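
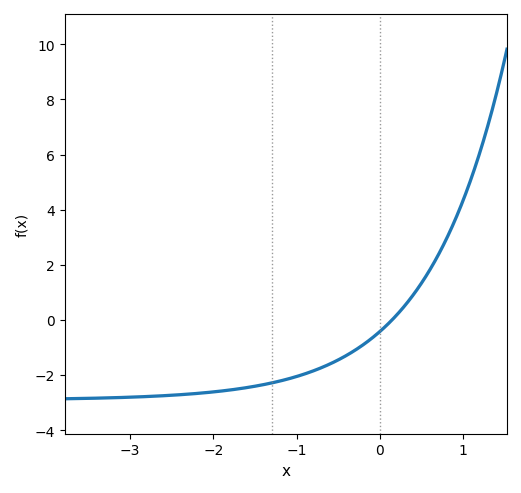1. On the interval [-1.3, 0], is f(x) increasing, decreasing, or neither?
increasing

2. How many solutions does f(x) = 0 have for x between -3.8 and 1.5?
1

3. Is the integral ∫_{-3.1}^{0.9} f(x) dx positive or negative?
negative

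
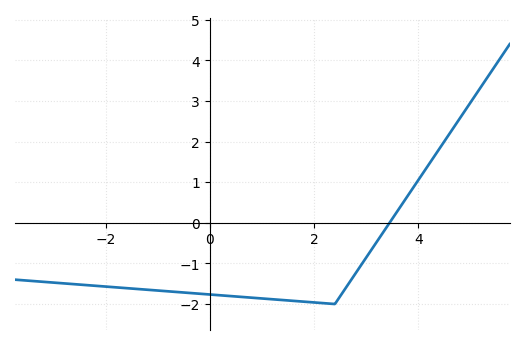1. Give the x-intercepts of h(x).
3.4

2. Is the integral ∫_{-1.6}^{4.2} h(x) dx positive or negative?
negative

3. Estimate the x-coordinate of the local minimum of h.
2.4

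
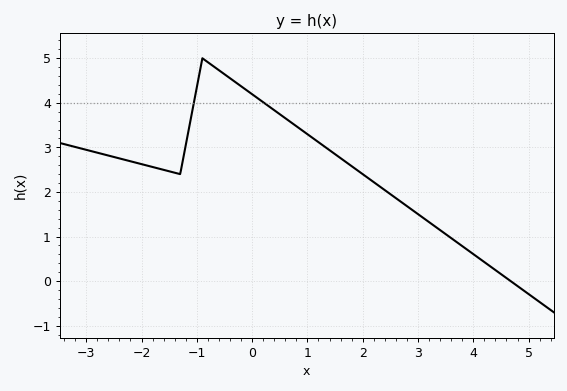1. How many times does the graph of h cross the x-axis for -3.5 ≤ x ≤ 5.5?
1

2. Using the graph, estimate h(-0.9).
5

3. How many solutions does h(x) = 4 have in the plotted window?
2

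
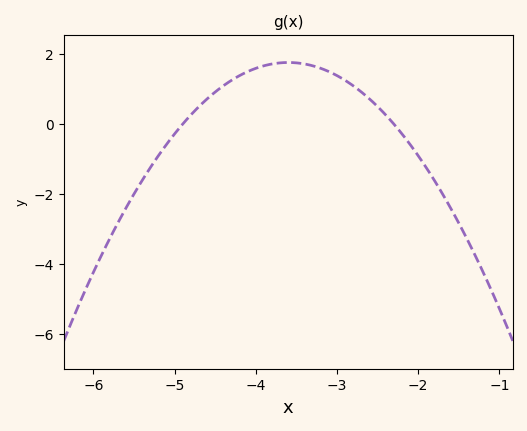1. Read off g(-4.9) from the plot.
0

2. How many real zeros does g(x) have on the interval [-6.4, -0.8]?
2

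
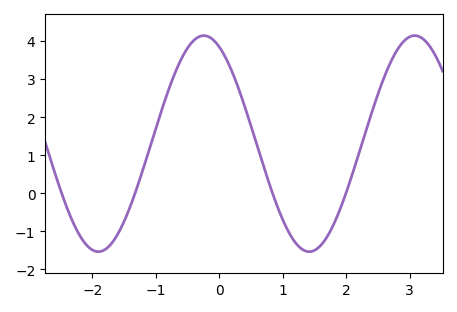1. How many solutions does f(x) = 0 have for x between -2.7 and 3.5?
4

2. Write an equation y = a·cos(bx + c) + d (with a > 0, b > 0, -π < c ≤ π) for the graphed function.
y = 2.84cos(1.9x + 0.46) + 1.3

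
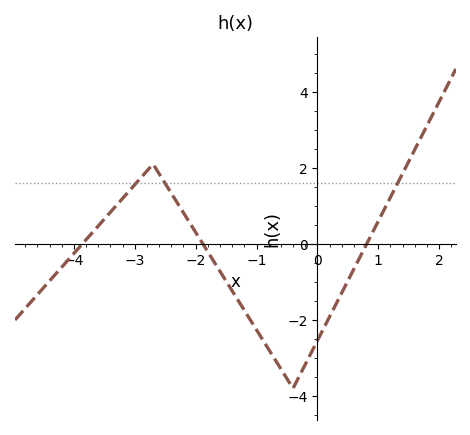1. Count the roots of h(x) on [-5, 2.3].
3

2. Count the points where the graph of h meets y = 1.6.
3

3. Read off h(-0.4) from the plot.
-3.8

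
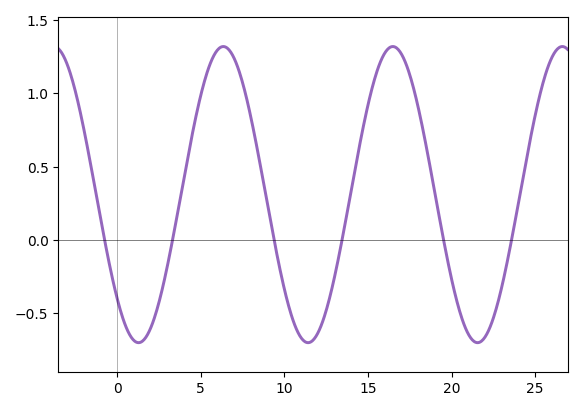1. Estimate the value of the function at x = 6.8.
1.28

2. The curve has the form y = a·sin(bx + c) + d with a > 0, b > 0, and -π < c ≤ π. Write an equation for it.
y = 1.01sin(0.62x - 2.37) + 0.31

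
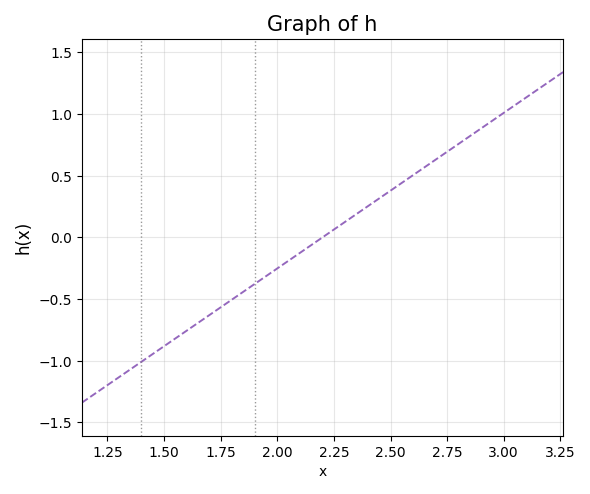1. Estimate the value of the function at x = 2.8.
0.756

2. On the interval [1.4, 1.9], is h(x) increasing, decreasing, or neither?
increasing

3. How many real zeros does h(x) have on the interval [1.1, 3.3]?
1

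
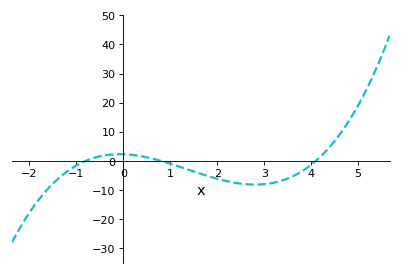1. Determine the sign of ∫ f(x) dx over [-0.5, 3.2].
negative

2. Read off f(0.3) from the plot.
2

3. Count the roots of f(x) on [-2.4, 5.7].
3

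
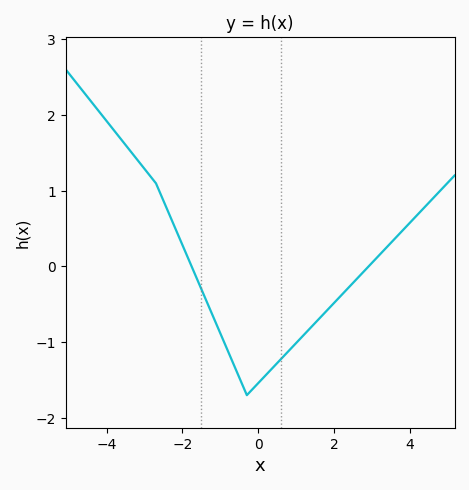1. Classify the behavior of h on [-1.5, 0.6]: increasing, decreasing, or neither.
neither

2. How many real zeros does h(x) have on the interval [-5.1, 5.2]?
2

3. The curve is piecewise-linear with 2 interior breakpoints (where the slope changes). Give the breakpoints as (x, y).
(-2.7, 1.1); (-0.3, -1.7)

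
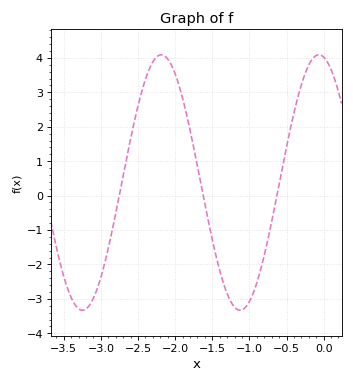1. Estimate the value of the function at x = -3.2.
-3.3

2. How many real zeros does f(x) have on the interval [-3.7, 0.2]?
3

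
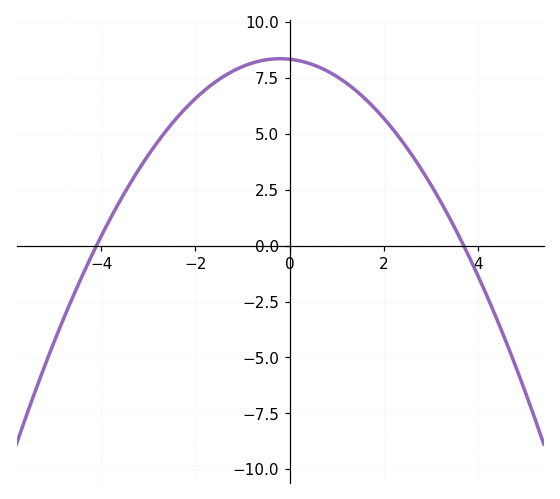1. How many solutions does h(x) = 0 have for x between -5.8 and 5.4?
2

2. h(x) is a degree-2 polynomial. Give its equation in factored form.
y = -0.55(x + 4.1)(x - 3.7)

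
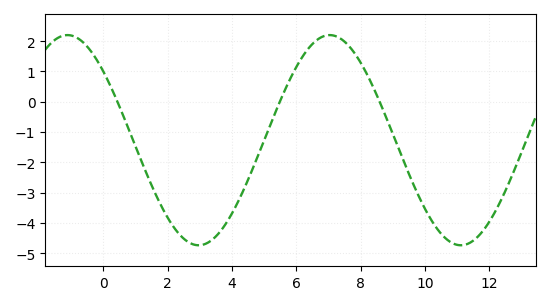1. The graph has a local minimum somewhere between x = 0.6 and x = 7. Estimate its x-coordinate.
3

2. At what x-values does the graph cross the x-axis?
0.4, 5.4, 8.6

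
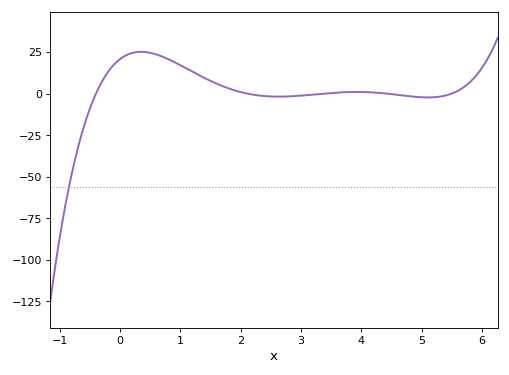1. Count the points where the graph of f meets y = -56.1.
1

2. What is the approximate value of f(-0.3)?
7.26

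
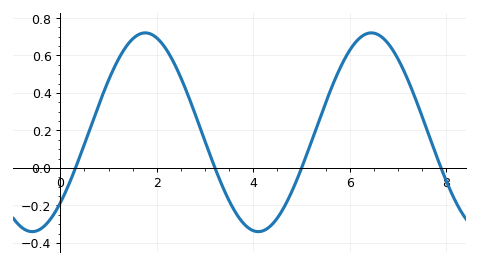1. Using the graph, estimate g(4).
-0.335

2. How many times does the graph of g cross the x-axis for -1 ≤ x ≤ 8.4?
4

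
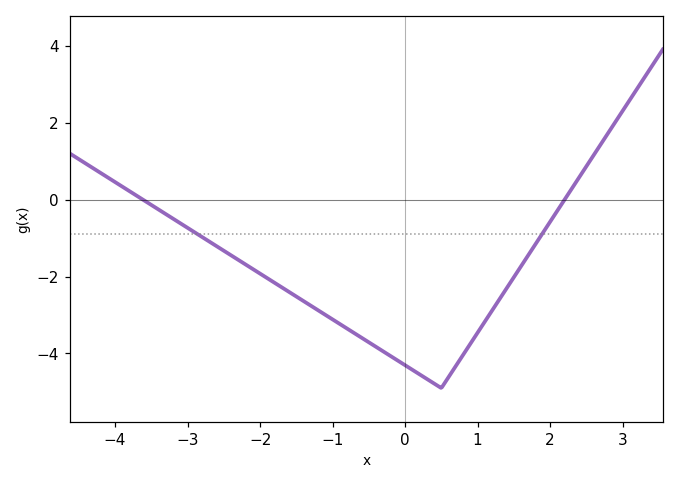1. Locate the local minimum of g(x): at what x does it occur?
0.4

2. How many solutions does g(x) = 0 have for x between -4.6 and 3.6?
2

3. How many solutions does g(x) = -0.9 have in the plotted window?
2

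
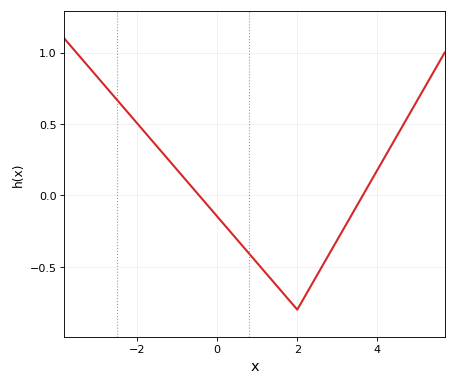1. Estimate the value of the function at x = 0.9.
-0.441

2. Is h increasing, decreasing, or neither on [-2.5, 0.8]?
decreasing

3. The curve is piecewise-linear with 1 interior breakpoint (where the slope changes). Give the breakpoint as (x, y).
(2, -0.8)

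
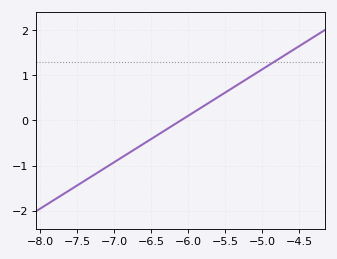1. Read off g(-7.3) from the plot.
-1.2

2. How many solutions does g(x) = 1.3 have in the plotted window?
1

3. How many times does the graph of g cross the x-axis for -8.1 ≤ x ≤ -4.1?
1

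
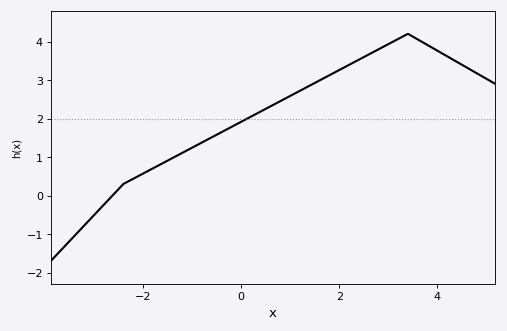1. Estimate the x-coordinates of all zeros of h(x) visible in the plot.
-2.6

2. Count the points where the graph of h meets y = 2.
1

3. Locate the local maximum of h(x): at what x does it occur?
3.4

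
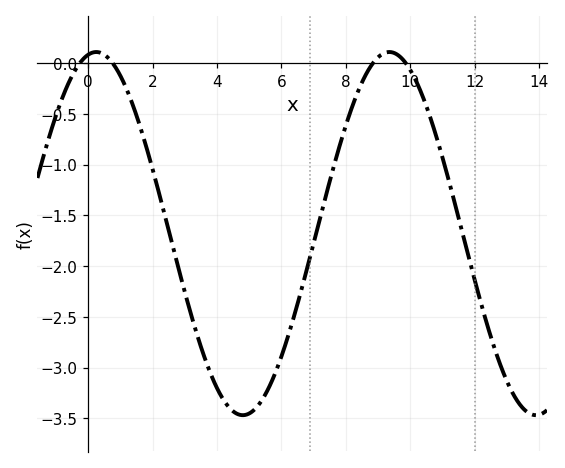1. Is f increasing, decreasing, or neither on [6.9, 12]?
neither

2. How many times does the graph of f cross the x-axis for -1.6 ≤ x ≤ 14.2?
4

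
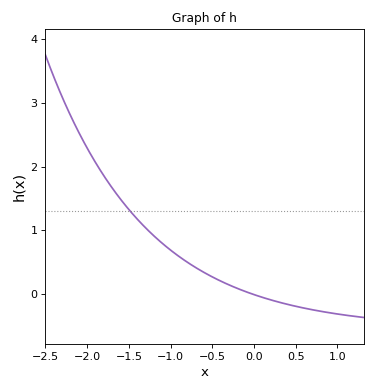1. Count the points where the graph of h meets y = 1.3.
1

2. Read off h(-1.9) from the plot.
2.1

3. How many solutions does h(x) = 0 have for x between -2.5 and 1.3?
1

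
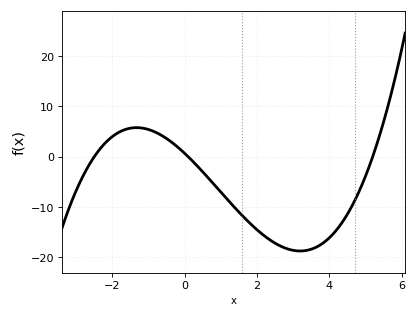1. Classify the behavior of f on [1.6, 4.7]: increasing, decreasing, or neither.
neither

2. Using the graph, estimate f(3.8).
-17.3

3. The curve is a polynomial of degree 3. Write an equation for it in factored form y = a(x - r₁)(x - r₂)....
y = 0.53(x + 2.5)(x - 0.1)(x - 5.2)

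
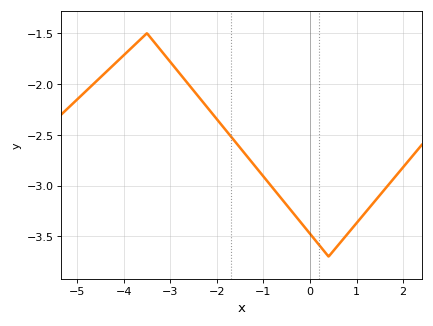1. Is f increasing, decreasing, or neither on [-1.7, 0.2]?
decreasing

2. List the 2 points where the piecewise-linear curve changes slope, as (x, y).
(-3.5, -1.5); (0.4, -3.7)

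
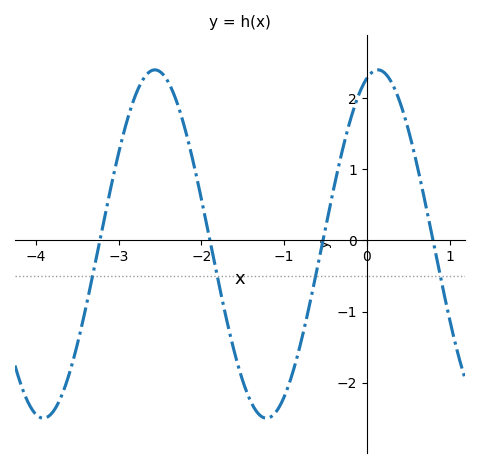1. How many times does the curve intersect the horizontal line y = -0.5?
4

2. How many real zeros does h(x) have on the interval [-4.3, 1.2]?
4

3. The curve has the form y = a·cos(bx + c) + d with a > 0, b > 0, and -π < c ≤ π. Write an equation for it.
y = 2.45cos(2.33x - 0.312) - 0.05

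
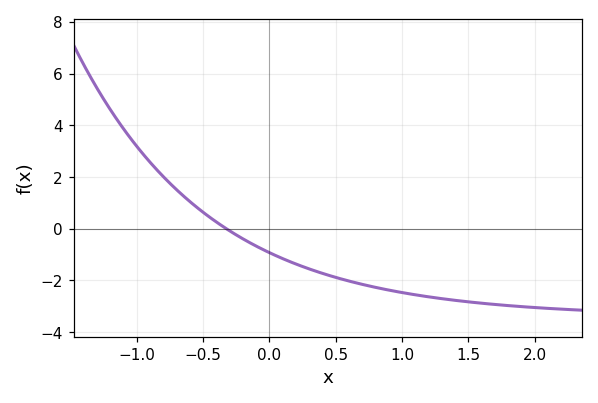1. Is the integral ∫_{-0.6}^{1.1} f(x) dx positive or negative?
negative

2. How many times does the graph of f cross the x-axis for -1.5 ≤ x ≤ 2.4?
1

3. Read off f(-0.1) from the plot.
-0.6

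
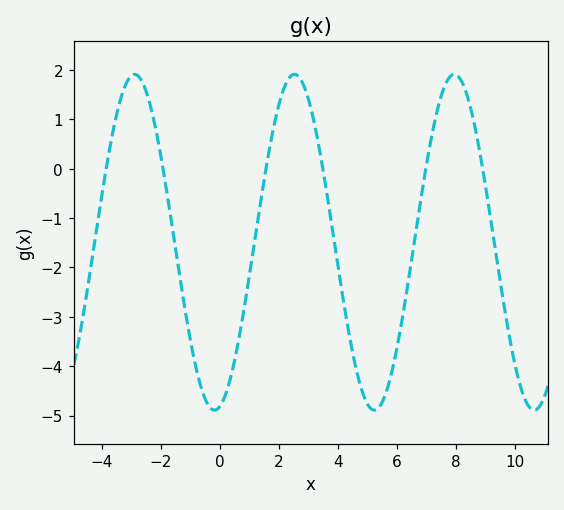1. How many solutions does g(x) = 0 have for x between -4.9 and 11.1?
6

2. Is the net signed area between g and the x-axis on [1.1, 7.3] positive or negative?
negative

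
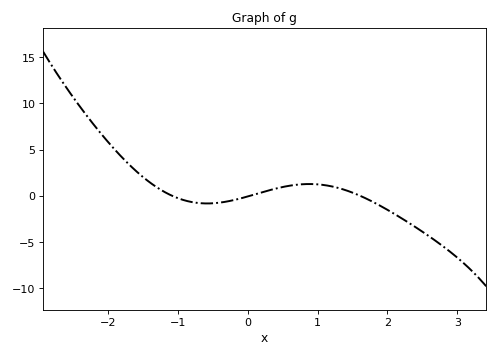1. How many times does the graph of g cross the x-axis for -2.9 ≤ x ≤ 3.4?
3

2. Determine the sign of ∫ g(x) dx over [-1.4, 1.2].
positive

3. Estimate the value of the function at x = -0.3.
-0.602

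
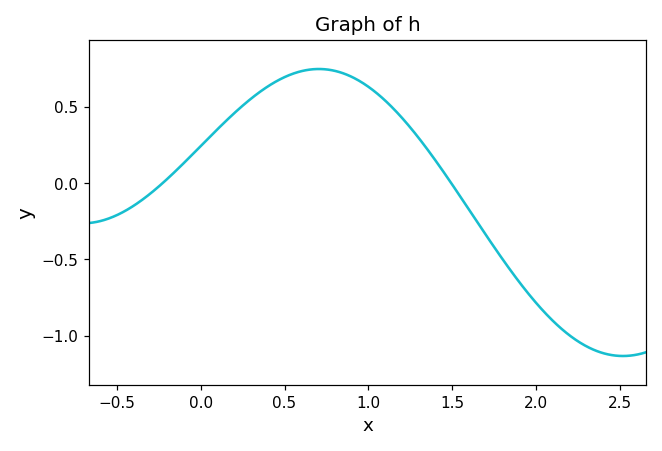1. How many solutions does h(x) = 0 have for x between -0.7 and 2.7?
2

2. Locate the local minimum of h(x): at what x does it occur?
2.5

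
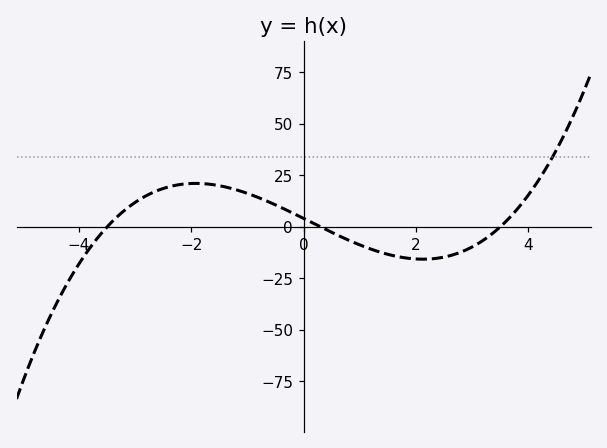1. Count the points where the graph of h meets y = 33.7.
1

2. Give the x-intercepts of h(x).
-3.6, 0.2, 3.6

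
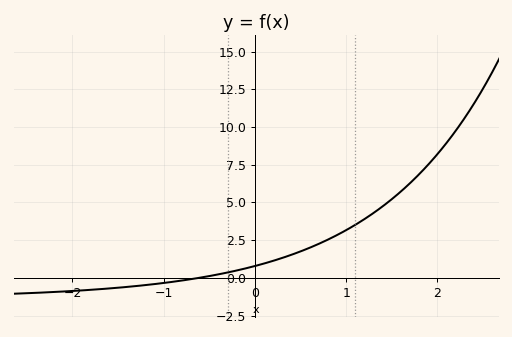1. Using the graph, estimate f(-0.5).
0.114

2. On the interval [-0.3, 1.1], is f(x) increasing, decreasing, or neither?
increasing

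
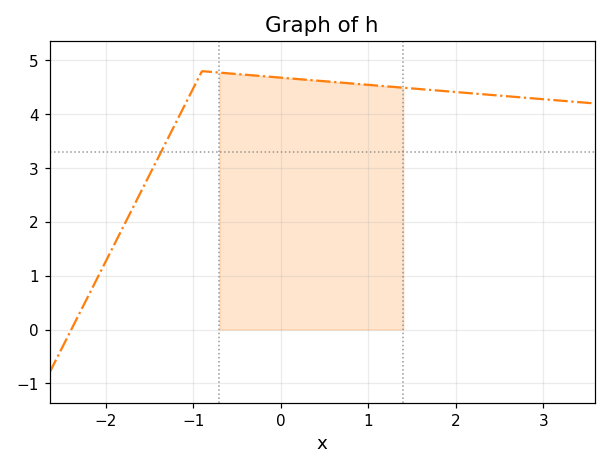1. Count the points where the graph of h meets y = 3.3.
1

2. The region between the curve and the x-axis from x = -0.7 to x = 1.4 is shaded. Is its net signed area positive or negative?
positive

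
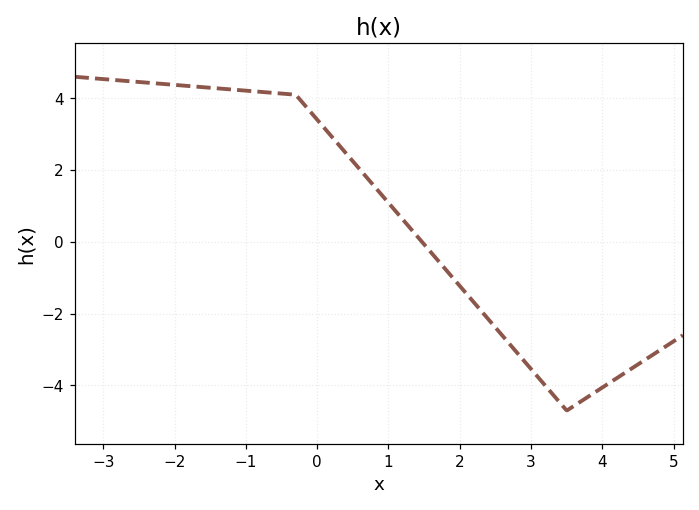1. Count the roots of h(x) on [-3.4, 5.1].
1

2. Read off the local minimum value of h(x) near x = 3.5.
-4.6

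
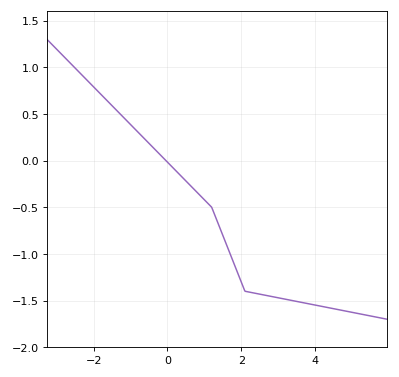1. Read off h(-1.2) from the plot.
0.45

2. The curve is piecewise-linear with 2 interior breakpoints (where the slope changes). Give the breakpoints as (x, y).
(1.2, -0.5); (2.1, -1.4)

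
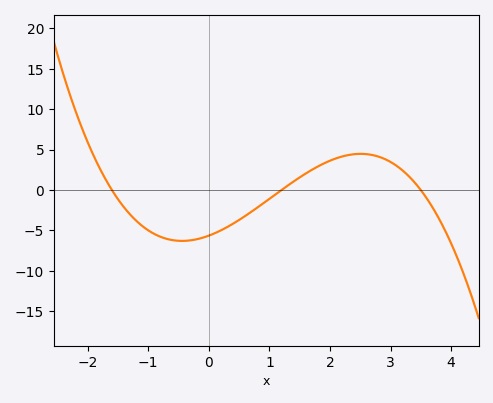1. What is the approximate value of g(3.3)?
1.73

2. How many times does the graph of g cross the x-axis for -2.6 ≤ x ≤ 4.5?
3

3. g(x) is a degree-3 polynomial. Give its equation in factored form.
y = -0.84(x + 1.6)(x - 1.2)(x - 3.5)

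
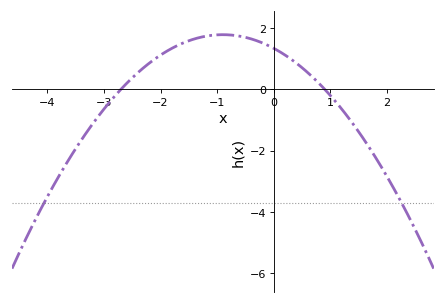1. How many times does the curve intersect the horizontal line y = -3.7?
2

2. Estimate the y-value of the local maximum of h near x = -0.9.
1.8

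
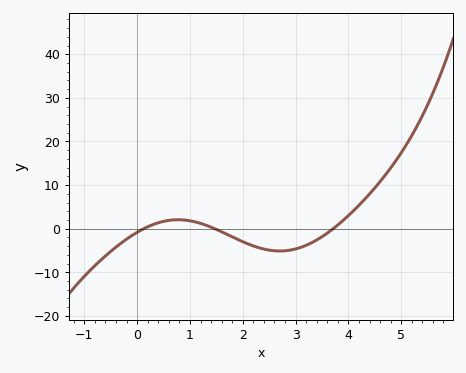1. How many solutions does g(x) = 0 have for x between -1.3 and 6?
3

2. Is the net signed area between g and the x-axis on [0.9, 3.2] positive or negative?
negative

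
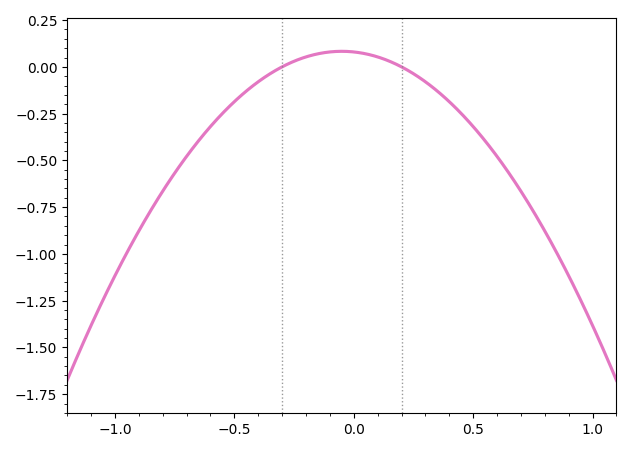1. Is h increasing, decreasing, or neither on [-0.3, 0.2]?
neither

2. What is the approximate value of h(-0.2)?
0.05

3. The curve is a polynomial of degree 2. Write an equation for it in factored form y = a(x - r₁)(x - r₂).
y = -1.33(x + 0.3)(x - 0.2)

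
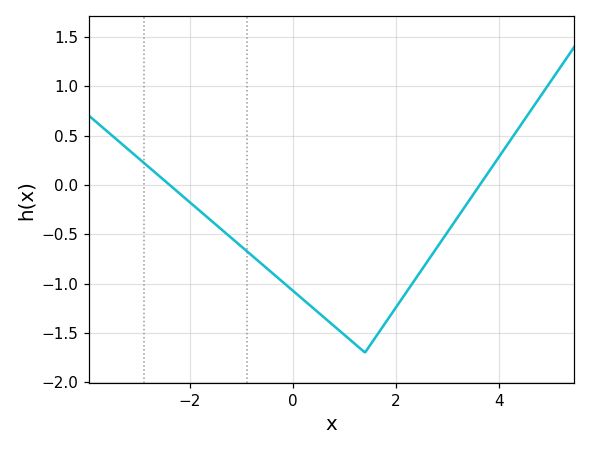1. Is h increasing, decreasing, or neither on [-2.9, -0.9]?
decreasing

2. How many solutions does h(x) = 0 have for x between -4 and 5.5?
2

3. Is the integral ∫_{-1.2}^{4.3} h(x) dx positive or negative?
negative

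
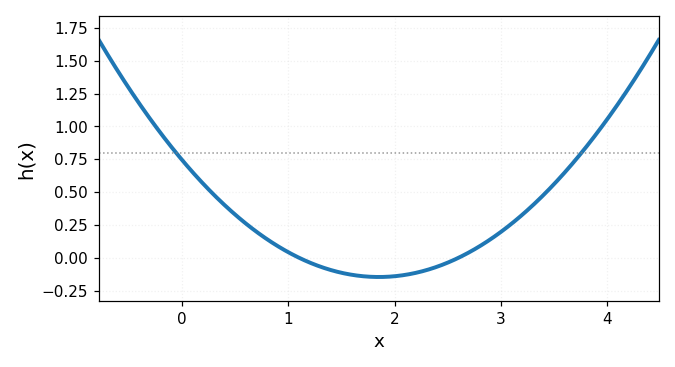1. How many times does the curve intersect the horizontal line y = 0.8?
2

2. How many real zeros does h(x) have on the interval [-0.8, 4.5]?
2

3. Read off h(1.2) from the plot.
-0.05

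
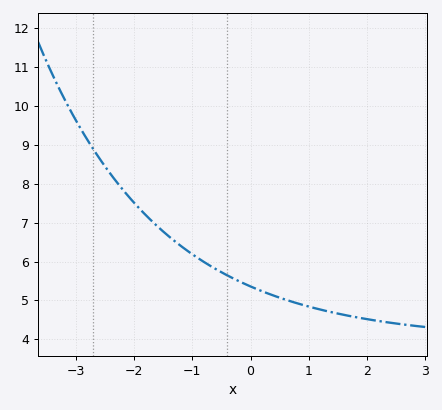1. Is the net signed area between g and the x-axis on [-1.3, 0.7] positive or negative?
positive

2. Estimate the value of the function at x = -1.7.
7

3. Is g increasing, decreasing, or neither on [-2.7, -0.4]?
decreasing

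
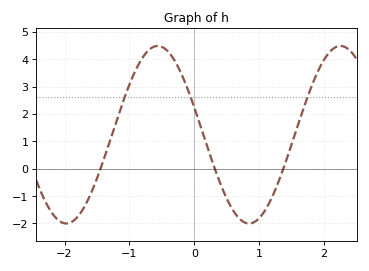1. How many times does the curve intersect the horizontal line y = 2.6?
3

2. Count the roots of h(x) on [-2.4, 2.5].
3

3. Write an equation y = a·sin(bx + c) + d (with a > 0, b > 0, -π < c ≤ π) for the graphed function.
y = 3.24sin(2.2x + 2.8) + 1.24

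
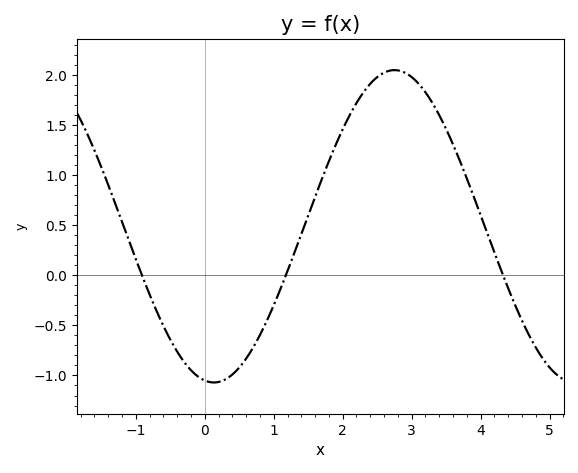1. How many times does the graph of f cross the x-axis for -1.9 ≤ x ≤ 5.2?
3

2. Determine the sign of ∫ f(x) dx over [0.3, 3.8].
positive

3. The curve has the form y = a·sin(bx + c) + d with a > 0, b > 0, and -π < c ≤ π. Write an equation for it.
y = 1.56sin(1.2x - 1.7) + 0.49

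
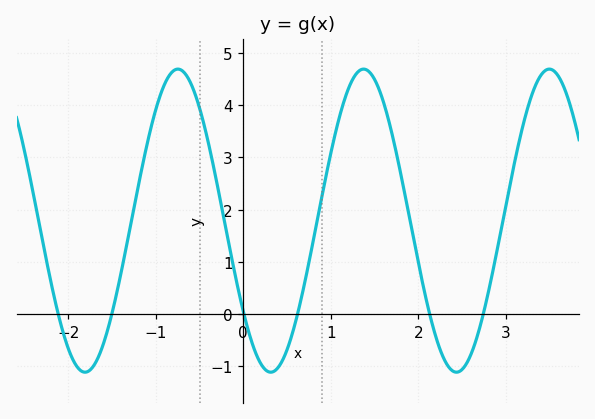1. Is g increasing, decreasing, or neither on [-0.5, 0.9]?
neither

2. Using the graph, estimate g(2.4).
-1.09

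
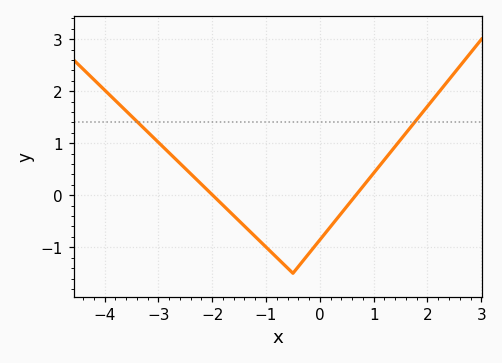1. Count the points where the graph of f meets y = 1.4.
2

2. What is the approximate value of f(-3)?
1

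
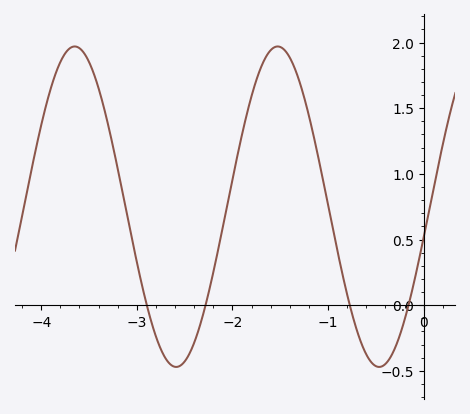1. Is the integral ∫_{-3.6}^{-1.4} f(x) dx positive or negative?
positive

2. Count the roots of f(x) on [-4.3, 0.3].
4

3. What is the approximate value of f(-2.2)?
0.25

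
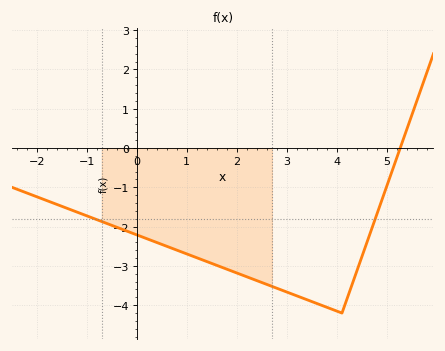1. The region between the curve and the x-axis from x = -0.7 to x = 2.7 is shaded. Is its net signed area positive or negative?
negative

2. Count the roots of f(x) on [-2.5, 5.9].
1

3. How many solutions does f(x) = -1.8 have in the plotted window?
2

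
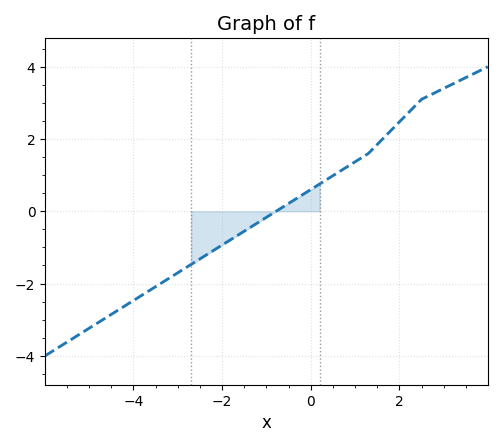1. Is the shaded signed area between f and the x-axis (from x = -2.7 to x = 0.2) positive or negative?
negative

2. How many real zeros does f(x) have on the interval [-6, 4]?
1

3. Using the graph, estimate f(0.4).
0.909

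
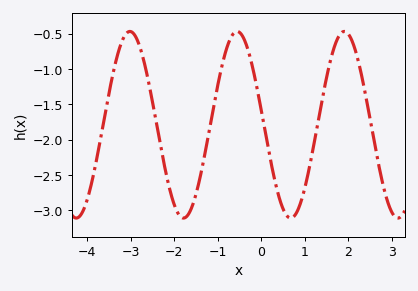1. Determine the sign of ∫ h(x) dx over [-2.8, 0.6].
negative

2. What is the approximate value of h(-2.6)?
-1.15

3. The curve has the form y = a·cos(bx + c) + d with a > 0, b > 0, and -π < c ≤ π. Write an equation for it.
y = 1.32cos(2.55x + 1.41) - 1.79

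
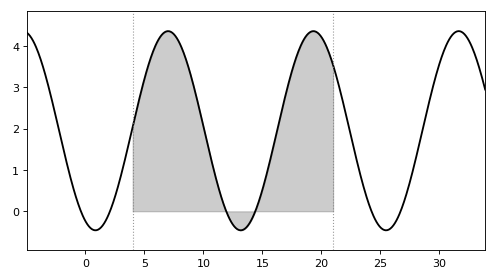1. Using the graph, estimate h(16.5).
2.26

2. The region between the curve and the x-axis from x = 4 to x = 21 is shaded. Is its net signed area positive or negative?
positive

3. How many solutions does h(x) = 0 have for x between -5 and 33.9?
6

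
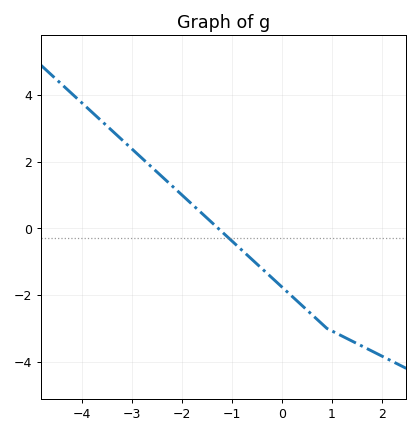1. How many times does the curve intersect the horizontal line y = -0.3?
1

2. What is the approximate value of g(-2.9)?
2.2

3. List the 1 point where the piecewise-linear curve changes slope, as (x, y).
(0.9, -3)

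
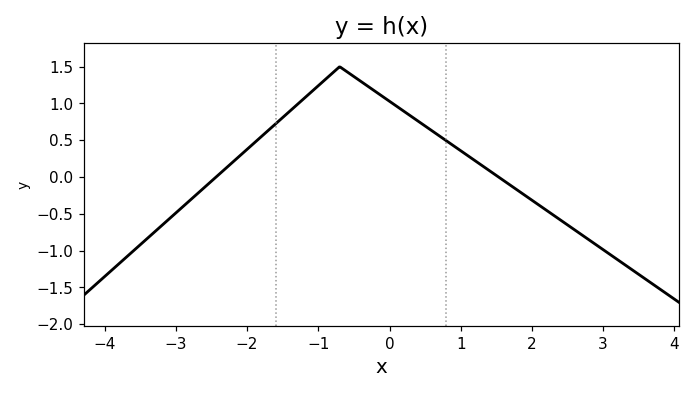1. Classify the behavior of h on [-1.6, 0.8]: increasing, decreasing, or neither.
neither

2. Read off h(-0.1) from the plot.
1.1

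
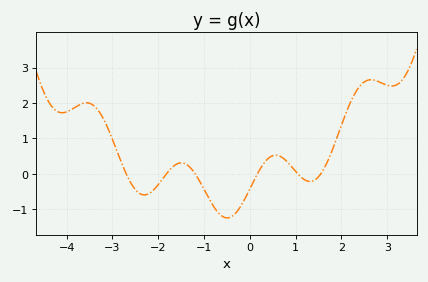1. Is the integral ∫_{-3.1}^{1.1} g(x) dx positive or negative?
negative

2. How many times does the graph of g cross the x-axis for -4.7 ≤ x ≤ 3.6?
6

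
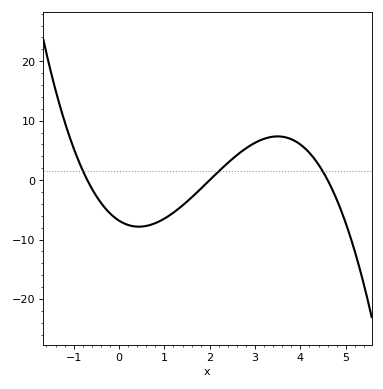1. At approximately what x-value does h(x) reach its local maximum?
3.5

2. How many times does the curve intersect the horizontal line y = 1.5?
3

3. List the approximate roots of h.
-0.7, 2, 4.6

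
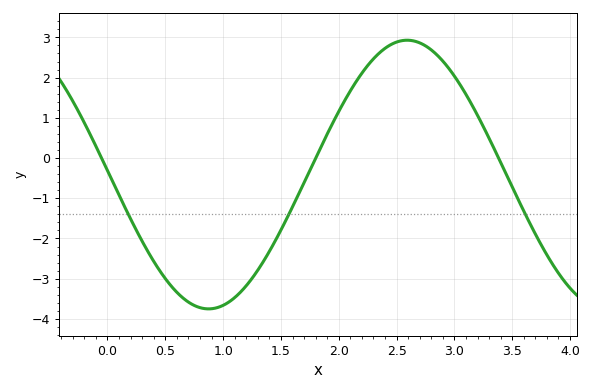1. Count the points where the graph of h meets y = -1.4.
3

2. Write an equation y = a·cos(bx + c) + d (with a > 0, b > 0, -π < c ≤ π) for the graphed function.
y = 3.34cos(1.83x + 1.54) - 0.41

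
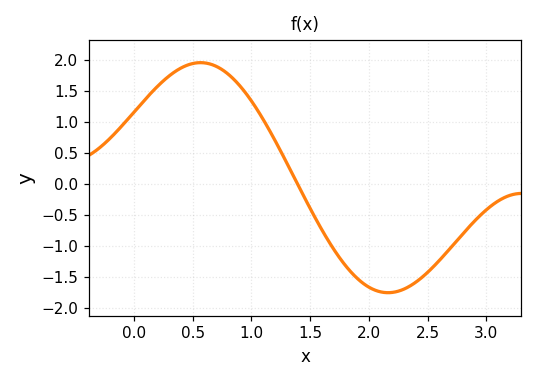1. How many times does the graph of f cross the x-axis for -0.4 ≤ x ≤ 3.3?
1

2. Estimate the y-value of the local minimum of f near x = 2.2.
-1.75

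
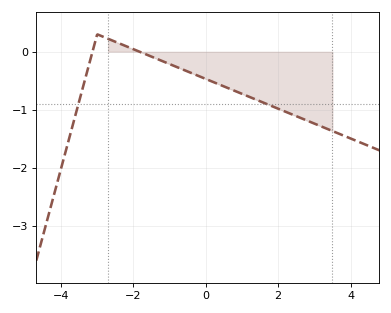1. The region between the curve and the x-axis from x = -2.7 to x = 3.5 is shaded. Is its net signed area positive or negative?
negative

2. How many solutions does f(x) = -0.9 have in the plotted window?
2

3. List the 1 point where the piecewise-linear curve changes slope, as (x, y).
(-3, 0.3)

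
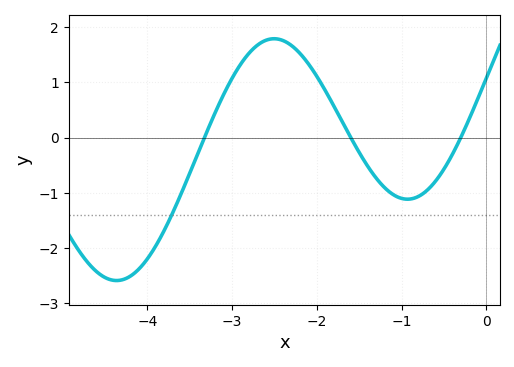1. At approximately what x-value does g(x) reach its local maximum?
-2.5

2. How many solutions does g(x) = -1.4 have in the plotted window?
1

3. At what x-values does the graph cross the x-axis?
-3.3, -1.6, -0.3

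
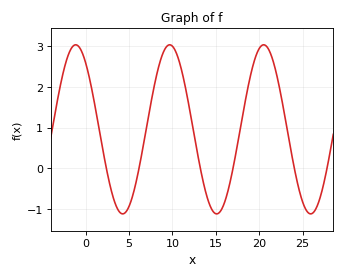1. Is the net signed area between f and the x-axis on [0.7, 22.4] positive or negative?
positive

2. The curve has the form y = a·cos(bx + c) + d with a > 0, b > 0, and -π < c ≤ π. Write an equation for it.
y = 2.08cos(0.58x + 0.66) + 0.96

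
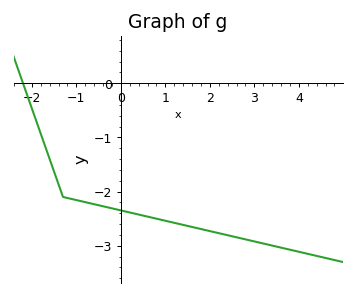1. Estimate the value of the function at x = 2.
-2.73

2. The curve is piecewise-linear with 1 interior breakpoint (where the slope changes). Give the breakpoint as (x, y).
(-1.3, -2.1)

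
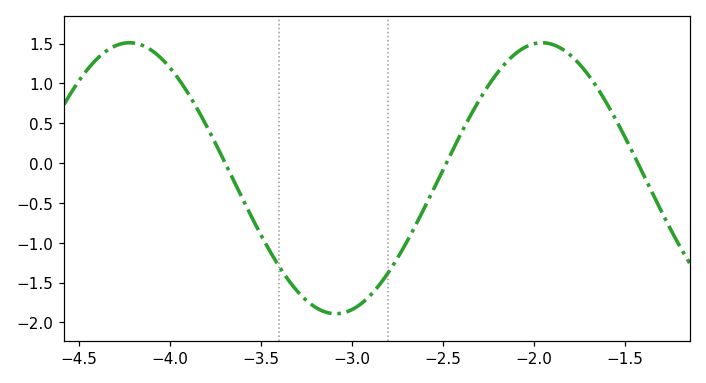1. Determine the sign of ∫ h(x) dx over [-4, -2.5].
negative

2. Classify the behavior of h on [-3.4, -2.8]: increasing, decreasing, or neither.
neither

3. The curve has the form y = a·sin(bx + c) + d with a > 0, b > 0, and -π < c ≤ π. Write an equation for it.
y = 1.7sin(2.77x + 0.7) - 0.19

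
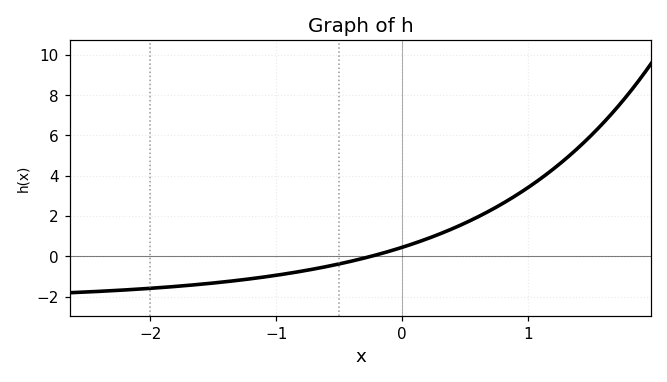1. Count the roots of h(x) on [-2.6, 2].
1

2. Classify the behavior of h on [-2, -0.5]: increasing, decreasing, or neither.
increasing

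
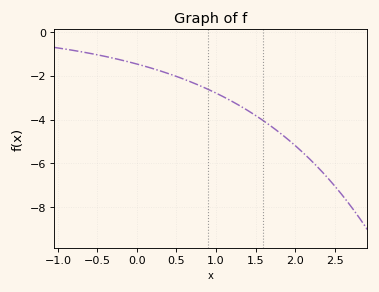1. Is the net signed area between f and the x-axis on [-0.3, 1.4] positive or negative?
negative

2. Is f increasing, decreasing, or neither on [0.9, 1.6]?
decreasing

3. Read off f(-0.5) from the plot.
-1.04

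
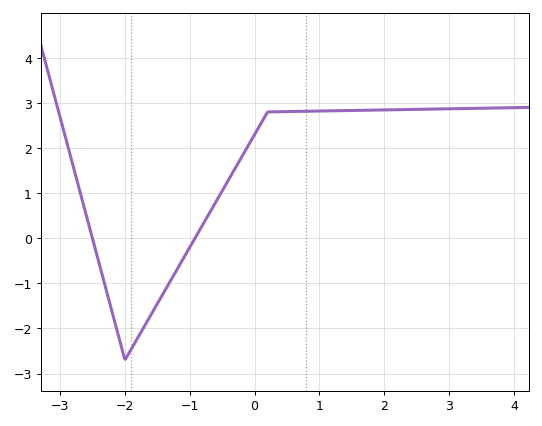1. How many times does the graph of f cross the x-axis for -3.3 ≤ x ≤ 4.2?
2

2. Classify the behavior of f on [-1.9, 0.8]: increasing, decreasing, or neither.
increasing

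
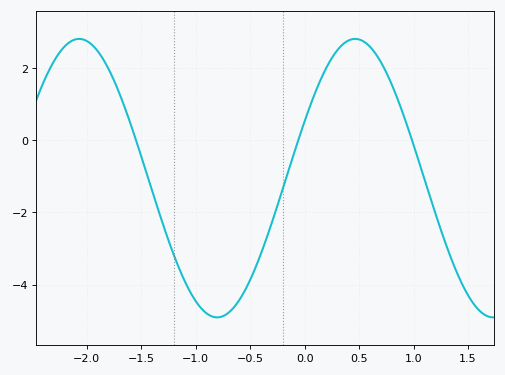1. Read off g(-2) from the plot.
2.8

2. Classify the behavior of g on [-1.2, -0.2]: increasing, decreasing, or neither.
neither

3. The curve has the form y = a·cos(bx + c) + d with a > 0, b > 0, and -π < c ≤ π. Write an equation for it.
y = 3.86cos(2.5x - 1.2) - 1.05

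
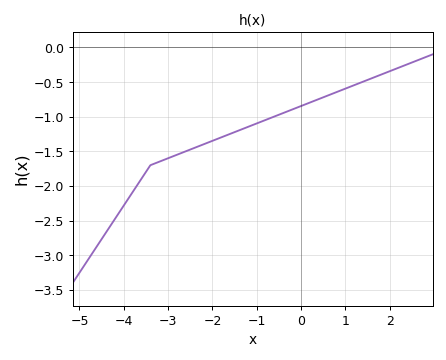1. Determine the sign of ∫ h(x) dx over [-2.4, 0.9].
negative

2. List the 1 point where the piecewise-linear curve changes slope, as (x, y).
(-3.4, -1.7)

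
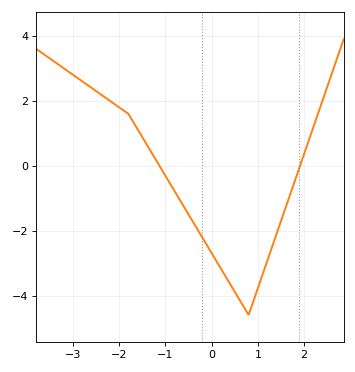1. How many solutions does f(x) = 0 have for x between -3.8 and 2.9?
2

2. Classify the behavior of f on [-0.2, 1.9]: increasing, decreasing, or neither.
neither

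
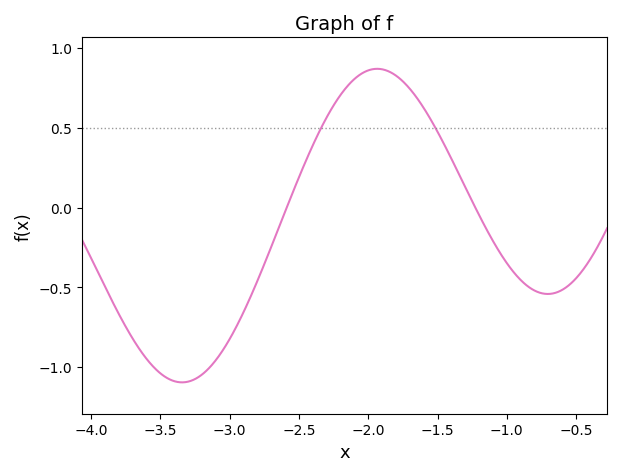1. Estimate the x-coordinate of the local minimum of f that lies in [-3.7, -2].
-3.35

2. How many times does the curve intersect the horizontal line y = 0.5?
2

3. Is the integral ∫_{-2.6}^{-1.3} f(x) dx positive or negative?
positive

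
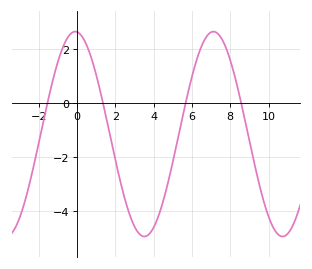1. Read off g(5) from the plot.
-2.16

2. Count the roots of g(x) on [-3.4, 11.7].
4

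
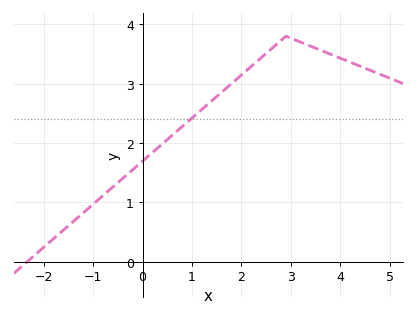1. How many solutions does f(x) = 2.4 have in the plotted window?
1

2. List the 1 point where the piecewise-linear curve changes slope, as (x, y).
(2.9, 3.8)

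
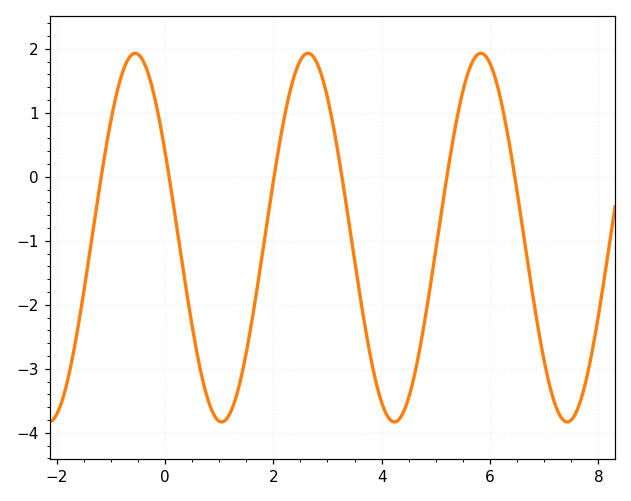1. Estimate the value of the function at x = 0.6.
-2.8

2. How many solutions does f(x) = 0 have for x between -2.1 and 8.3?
6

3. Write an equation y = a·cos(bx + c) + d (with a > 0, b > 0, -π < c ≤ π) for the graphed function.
y = 2.88cos(2x + 1.1) - 0.95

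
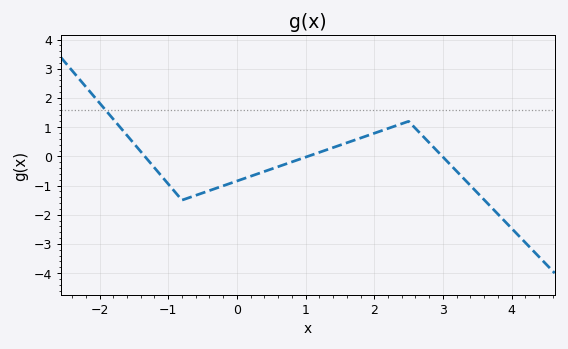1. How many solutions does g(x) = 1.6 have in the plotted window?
1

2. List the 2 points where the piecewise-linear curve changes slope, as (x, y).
(-0.8, -1.5); (2.5, 1.2)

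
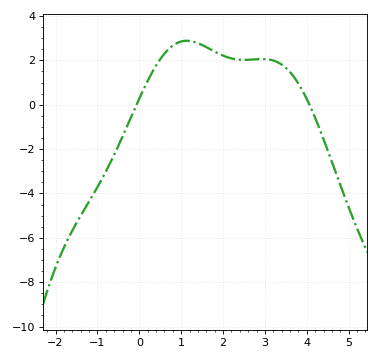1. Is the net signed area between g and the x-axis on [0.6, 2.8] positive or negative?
positive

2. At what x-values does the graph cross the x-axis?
-0.066, 4.06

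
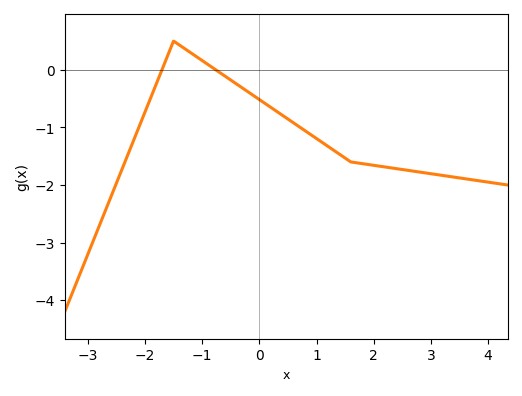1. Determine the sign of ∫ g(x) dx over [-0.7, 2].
negative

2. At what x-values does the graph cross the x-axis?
-1.7, -0.762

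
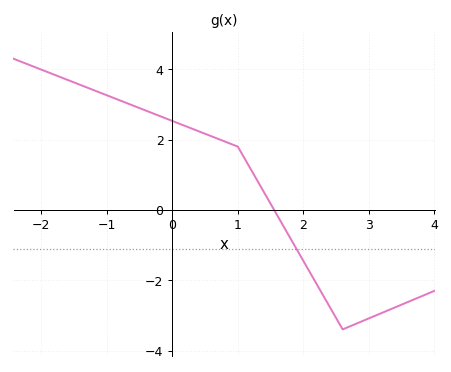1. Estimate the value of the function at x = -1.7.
3.77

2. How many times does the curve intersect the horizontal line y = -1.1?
1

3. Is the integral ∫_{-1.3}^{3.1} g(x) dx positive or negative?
positive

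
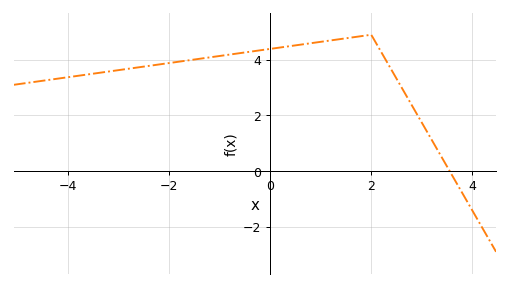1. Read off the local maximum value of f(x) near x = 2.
4.9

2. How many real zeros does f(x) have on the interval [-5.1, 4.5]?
1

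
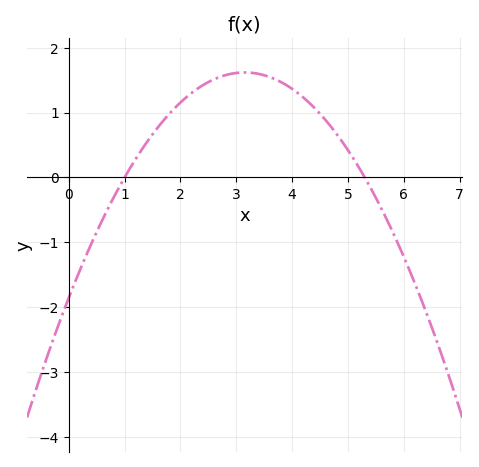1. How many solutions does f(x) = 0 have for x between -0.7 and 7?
2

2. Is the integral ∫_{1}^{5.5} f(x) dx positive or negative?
positive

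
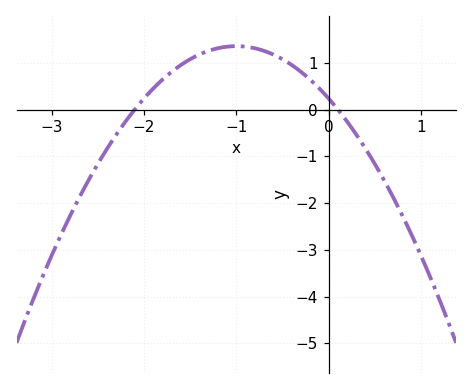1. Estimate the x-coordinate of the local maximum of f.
-1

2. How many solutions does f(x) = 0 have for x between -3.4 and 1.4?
2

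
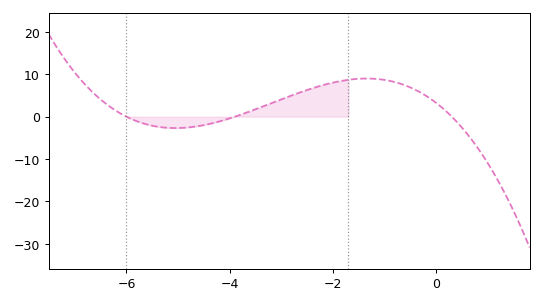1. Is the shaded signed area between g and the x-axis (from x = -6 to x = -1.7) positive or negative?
positive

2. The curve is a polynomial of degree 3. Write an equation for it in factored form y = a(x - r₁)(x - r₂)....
y = -0.46(x + 6)(x + 3.9)(x - 0.3)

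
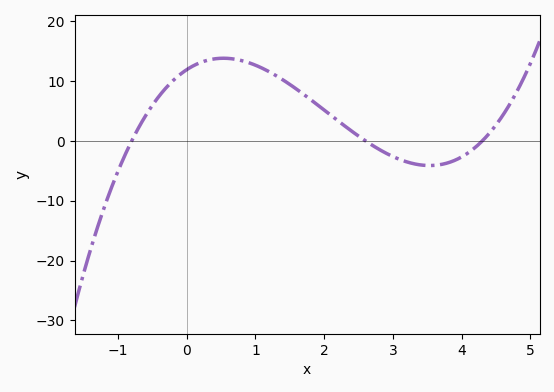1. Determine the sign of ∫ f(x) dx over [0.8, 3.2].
positive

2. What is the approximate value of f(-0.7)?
2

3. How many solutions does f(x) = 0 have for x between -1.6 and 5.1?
3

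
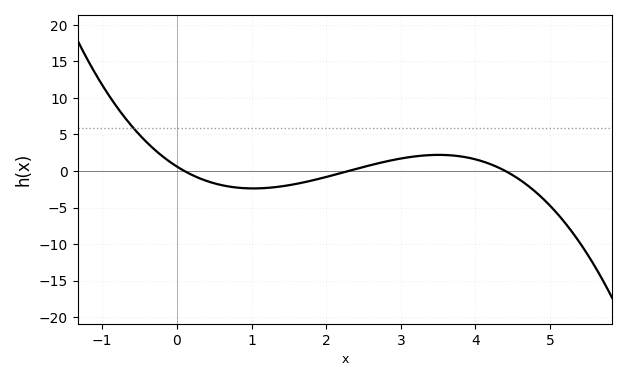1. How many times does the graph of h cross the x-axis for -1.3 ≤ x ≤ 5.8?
3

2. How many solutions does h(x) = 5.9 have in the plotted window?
1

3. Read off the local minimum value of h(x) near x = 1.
-2.5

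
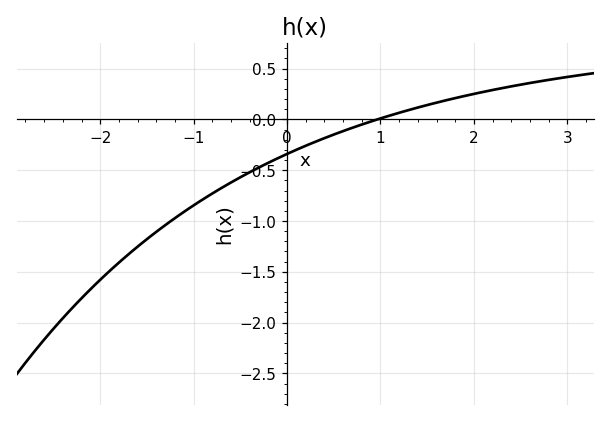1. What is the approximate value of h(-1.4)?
-1.11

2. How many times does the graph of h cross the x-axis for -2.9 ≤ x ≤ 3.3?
1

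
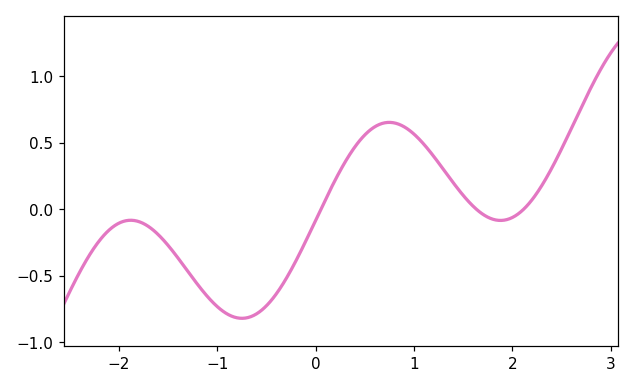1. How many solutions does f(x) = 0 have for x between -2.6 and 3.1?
3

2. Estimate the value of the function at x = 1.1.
0.489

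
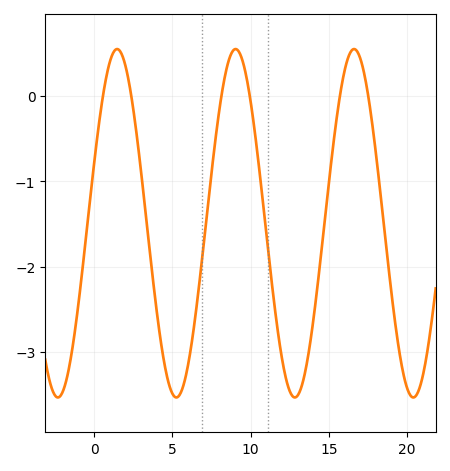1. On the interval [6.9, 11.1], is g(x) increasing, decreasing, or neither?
neither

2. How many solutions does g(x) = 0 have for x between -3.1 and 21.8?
6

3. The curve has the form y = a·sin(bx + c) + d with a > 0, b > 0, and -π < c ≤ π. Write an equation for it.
y = 2.04sin(0.83x + 0.352) - 1.49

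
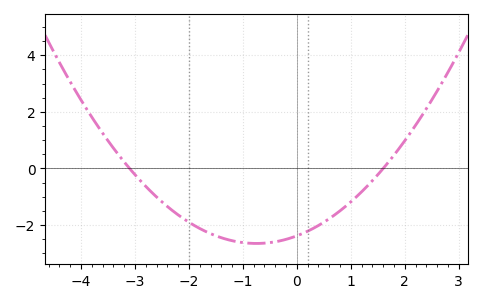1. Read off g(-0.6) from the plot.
-2.6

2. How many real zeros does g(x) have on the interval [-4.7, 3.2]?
2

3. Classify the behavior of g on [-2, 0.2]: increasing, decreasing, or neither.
neither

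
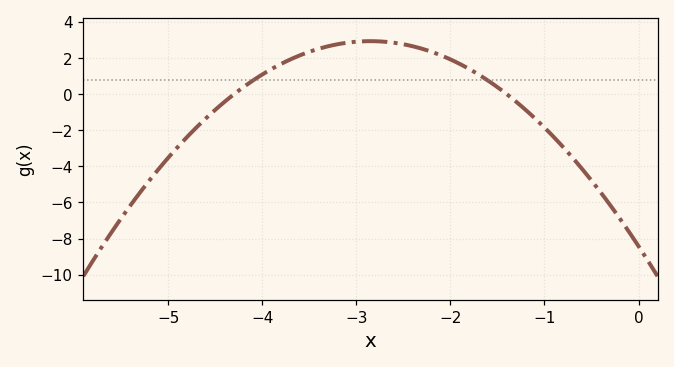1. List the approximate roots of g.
-4.3, -1.4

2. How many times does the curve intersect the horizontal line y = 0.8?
2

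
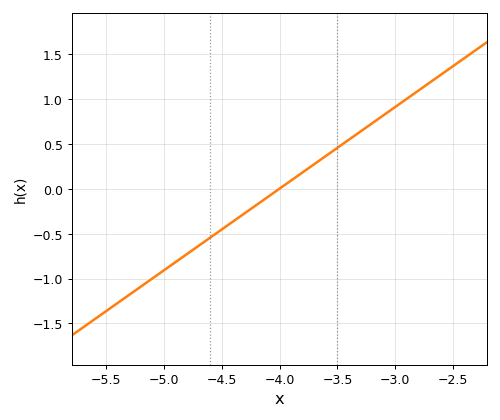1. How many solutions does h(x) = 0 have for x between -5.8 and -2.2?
1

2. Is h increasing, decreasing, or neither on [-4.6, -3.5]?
increasing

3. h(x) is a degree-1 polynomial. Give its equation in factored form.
y = 0.91(x + 4)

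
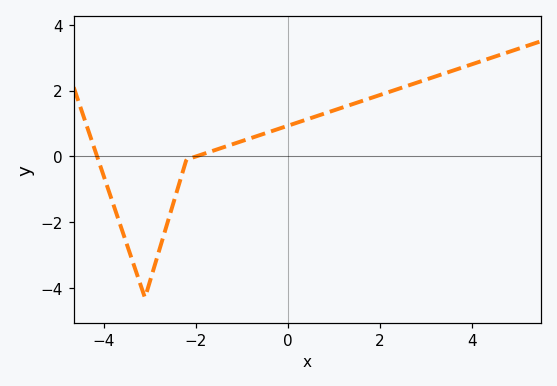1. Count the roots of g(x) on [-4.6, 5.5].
2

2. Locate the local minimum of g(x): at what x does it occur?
-3.1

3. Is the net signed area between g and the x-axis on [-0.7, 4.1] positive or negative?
positive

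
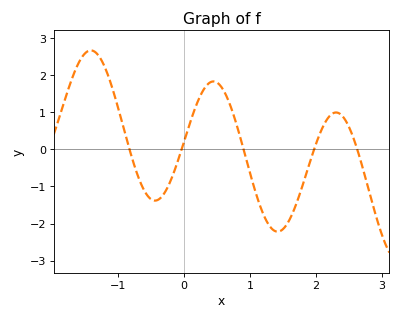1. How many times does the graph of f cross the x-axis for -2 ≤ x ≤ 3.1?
5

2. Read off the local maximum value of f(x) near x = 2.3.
1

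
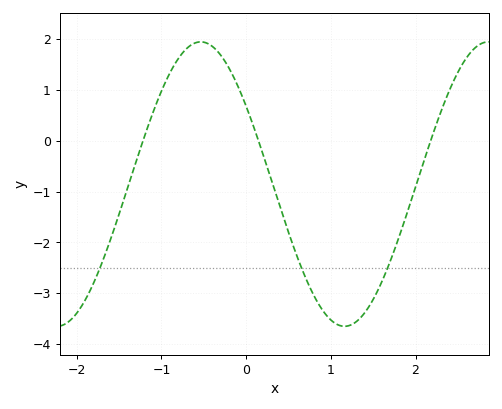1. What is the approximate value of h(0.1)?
0.2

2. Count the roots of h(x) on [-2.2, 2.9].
3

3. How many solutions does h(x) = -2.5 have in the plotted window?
3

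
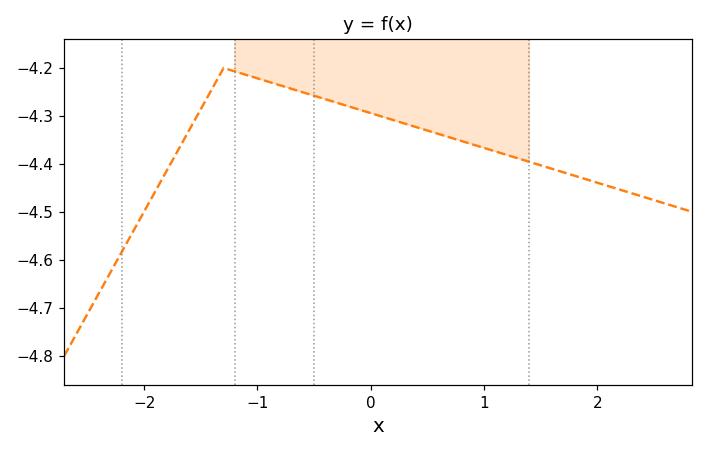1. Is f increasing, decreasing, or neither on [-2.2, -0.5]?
neither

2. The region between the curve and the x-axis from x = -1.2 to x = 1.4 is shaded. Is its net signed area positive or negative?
negative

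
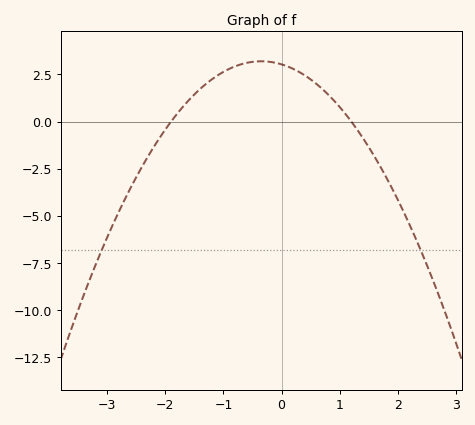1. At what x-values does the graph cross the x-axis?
-1.9, 1.2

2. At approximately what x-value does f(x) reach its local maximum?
-0.35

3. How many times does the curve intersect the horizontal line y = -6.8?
2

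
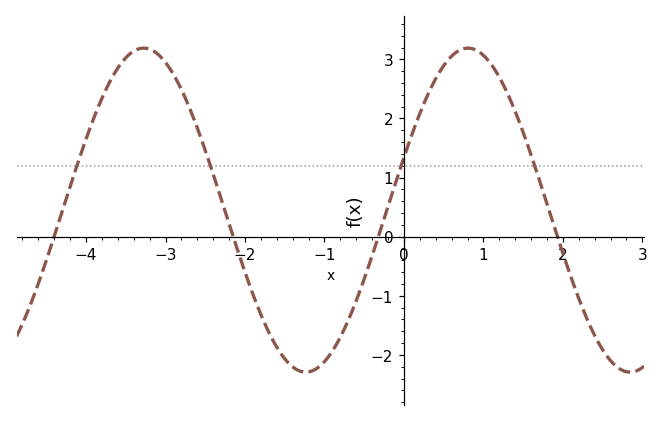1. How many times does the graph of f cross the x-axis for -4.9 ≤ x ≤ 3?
4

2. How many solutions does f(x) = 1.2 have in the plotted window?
4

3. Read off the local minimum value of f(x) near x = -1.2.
-2.3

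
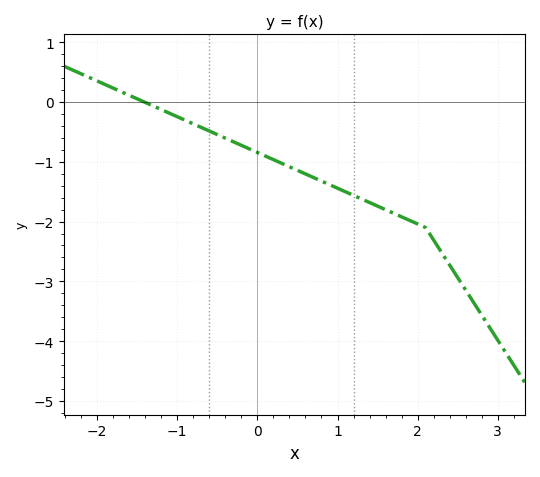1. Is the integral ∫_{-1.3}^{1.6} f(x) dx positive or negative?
negative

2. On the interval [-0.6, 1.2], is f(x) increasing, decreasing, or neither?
decreasing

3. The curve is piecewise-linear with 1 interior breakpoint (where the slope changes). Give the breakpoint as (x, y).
(2.1, -2.1)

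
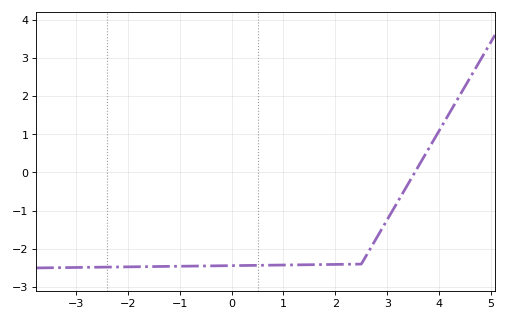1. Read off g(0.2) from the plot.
-2.44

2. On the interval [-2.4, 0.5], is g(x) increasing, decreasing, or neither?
increasing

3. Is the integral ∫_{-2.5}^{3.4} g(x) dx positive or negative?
negative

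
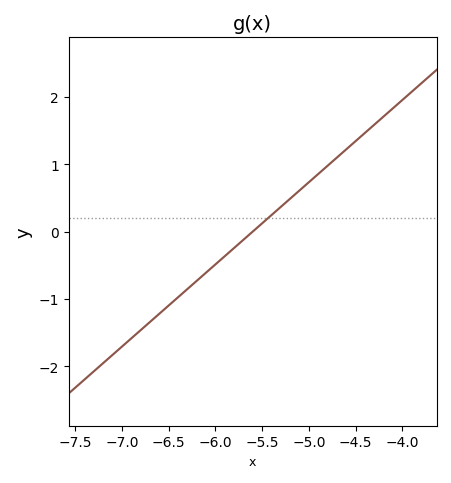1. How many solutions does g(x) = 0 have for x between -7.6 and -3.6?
1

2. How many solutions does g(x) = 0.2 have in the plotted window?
1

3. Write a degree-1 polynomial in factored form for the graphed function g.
y = 1.22(x + 5.6)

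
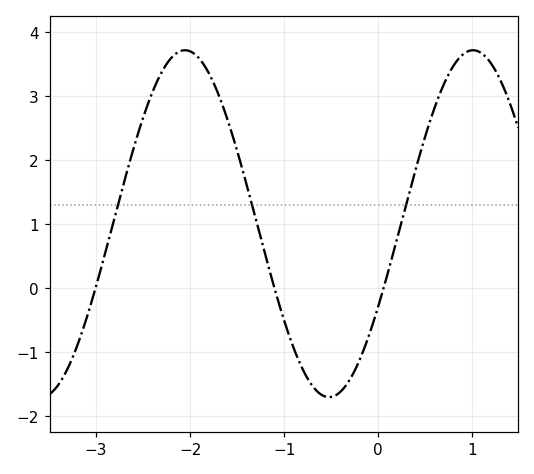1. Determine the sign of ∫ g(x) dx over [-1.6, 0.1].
negative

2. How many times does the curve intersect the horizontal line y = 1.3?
3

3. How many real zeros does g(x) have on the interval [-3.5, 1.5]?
3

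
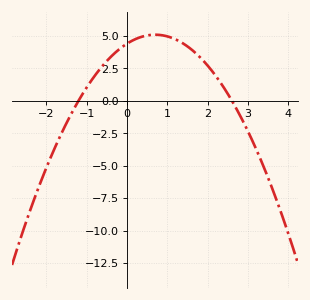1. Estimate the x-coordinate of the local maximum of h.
0.7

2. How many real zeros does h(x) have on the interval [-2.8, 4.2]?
2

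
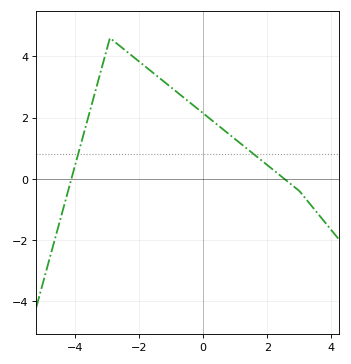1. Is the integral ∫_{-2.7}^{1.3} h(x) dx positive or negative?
positive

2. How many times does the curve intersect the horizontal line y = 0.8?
2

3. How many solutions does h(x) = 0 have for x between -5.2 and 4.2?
2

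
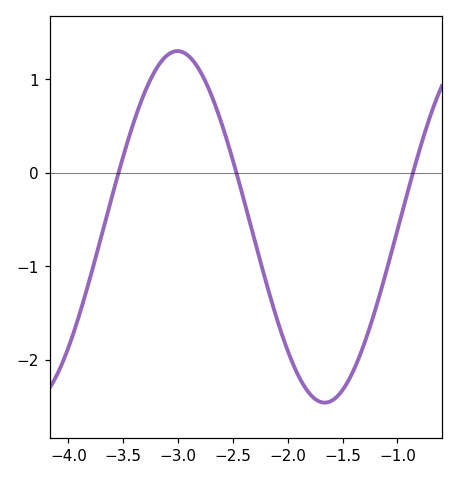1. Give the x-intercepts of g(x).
-3.54, -2.47, -0.858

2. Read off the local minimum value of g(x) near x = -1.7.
-2.46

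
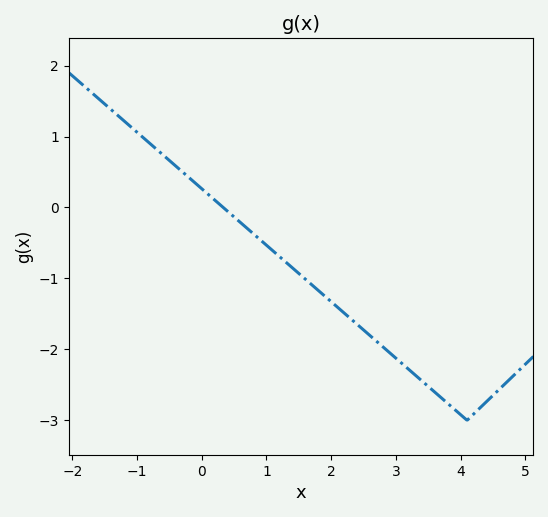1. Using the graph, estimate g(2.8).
-1.96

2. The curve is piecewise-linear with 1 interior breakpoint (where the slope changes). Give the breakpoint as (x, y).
(4.1, -3)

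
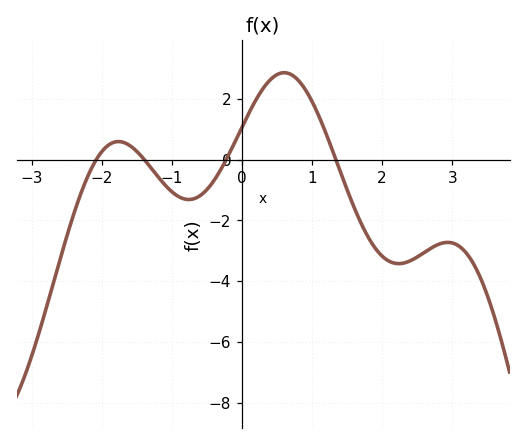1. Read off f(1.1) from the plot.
1.4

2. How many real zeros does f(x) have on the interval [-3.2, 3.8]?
4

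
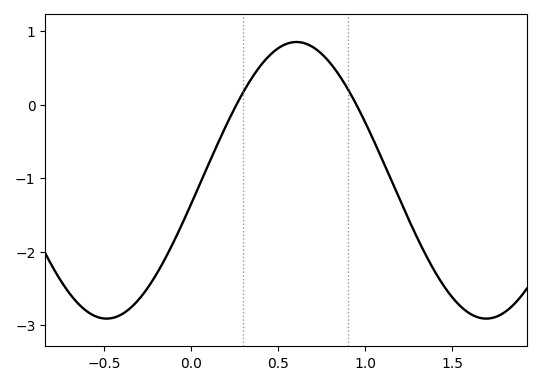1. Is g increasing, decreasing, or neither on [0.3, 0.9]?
neither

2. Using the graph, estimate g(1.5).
-2.6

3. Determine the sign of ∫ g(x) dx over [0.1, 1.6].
negative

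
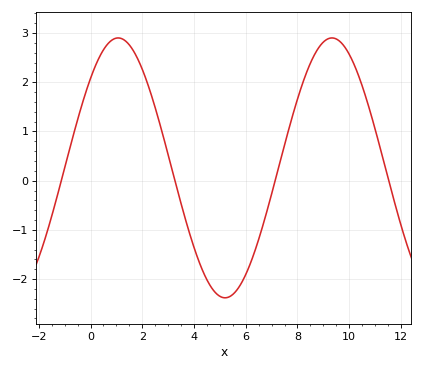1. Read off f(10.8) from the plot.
1.4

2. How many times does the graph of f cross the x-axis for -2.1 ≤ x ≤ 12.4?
4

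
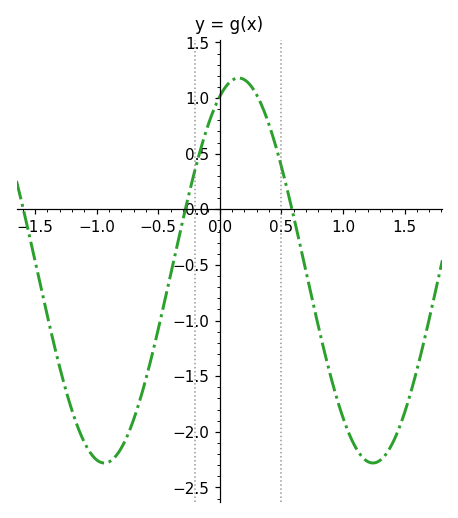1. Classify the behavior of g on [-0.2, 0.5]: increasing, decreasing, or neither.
neither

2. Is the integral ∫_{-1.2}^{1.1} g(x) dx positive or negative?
negative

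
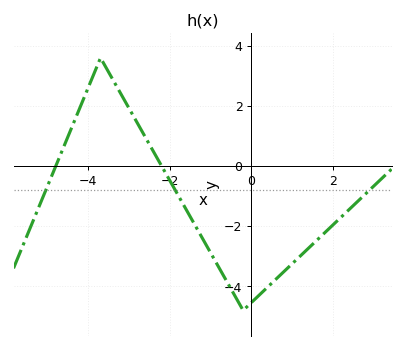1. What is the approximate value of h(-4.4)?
1.4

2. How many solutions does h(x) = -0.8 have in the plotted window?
3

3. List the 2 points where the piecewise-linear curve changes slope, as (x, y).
(-3.7, 3.6); (-0.2, -4.8)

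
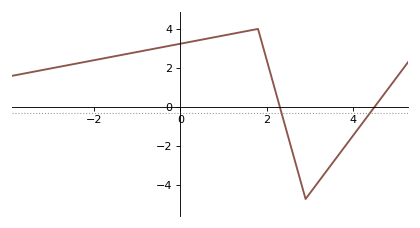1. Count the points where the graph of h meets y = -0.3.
2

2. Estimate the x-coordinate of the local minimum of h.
3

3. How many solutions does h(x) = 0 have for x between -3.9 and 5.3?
2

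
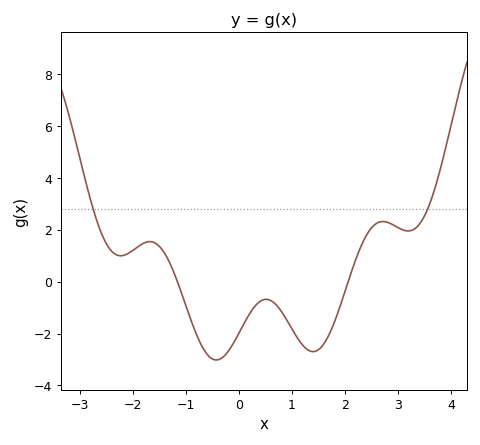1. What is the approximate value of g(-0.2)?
-2.6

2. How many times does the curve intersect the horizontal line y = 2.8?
2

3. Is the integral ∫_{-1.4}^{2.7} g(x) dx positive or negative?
negative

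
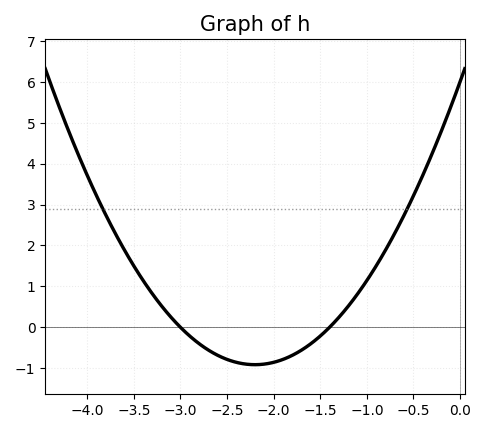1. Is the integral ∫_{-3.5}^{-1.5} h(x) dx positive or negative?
negative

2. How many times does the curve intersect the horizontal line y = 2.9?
2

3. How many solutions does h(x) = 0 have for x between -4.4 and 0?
2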